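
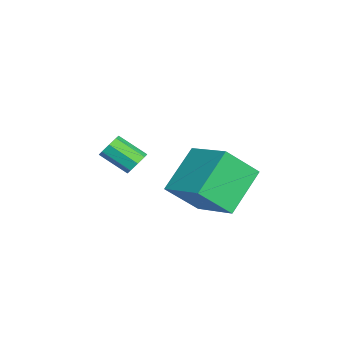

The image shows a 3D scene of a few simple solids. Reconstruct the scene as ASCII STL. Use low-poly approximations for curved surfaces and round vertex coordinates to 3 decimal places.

solid 
facet normal -0.714 -0.613 -0.337
outer loop
vertex 2.438 2.2 -0.538
vertex 1.049 3.084 0.797
vertex 2.011 3.367 -1.755
endloop
endfacet
facet normal 0.655 -0.417 -0.630
outer loop
vertex 3.491 4.636 -1.057
vertex 2.438 2.2 -0.538
vertex 2.011 3.367 -1.755
endloop
endfacet
facet normal -0.715 -0.612 -0.337
outer loop
vertex 2.011 3.367 -1.755
vertex 1.049 3.084 0.797
vertex 0.623 4.252 -0.42
endloop
endfacet
facet normal -0.245 0.671 -0.700
outer loop
vertex 0.623 4.252 -0.42
vertex 3.491 4.636 -1.057
vertex 2.011 3.367 -1.755
endloop
endfacet
facet normal 0.245 -0.671 0.700
outer loop
vertex 2.438 2.2 -0.538
vertex 2.529 4.353 1.495
vertex 1.049 3.084 0.797
endloop
endfacet
facet normal 0.655 -0.417 -0.630
outer loop
vertex 3.917 3.468 0.16
vertex 2.438 2.2 -0.538
vertex 3.491 4.636 -1.057
endloop
endfacet
facet normal 0.245 -0.671 0.700
outer loop
vertex 3.917 3.468 0.16
vertex 2.529 4.353 1.495
vertex 2.438 2.2 -0.538
endloop
endfacet
facet normal -0.655 0.417 0.630
outer loop
vertex 1.049 3.084 0.797
vertex 2.529 4.353 1.495
vertex 0.623 4.252 -0.42
endloop
endfacet
facet normal -0.245 0.671 -0.700
outer loop
vertex 2.102 5.52 0.278
vertex 3.491 4.636 -1.057
vertex 0.623 4.252 -0.42
endloop
endfacet
facet normal -0.655 0.417 0.630
outer loop
vertex 0.623 4.252 -0.42
vertex 2.529 4.353 1.495
vertex 2.102 5.52 0.278
endloop
endfacet
facet normal 0.715 0.613 0.338
outer loop
vertex 2.102 5.52 0.278
vertex 3.917 3.468 0.16
vertex 3.491 4.636 -1.057
endloop
endfacet
facet normal 0.715 0.613 0.337
outer loop
vertex 2.529 4.353 1.495
vertex 3.917 3.468 0.16
vertex 2.102 5.52 0.278
endloop
endfacet
facet normal 0.235 0.791 -0.565
outer loop
vertex -0.496 0.619 -1.478
vertex -0.759 0.962 -1.107
vertex -0.228 0.763 -1.165
endloop
endfacet
facet normal 0.754 -0.515 -0.408
outer loop
vertex -0.496 0.619 -1.478
vertex -0.228 0.763 -1.165
vertex -0.817 -0.465 -0.704
endloop
endfacet
facet normal 0.754 -0.515 -0.408
outer loop
vertex -0.817 -0.465 -0.704
vertex -0.228 0.763 -1.165
vertex -0.549 -0.321 -0.391
endloop
endfacet
facet normal -0.234 -0.791 0.565
outer loop
vertex -0.817 -0.465 -0.704
vertex -0.549 -0.321 -0.391
vertex -1.081 -0.122 -0.333
endloop
endfacet
facet normal 0.235 0.791 -0.565
outer loop
vertex -0.228 0.763 -1.165
vertex -0.759 0.962 -1.107
vertex -0.272 1.024 -0.818
endloop
endfacet
facet normal 0.967 -0.129 0.220
outer loop
vertex -0.228 0.763 -1.165
vertex -0.272 1.024 -0.818
vertex -0.549 -0.321 -0.391
endloop
endfacet
facet normal 0.967 -0.129 0.220
outer loop
vertex -0.549 -0.321 -0.391
vertex -0.272 1.024 -0.818
vertex -0.593 -0.06 -0.044
endloop
endfacet
facet normal -0.234 -0.791 0.565
outer loop
vertex -0.549 -0.321 -0.391
vertex -0.593 -0.06 -0.044
vertex -1.081 -0.122 -0.333
endloop
endfacet
facet normal 0.234 0.792 -0.564
outer loop
vertex -0.272 1.024 -0.818
vertex -0.759 0.962 -1.107
vertex -0.601 1.248 -0.64
endloop
endfacet
facet normal 0.613 0.331 0.717
outer loop
vertex -0.272 1.024 -0.818
vertex -0.601 1.248 -0.64
vertex -0.593 -0.06 -0.044
endloop
endfacet
facet normal 0.612 0.331 0.718
outer loop
vertex -0.593 -0.06 -0.044
vertex -0.601 1.248 -0.64
vertex -0.923 0.164 0.134
endloop
endfacet
facet normal -0.233 -0.792 0.564
outer loop
vertex -0.593 -0.06 -0.044
vertex -0.923 0.164 0.134
vertex -1.081 -0.122 -0.333
endloop
endfacet
facet normal 0.235 0.791 -0.564
outer loop
vertex -0.601 1.248 -0.64
vertex -0.759 0.962 -1.107
vertex -1.023 1.305 -0.736
endloop
endfacet
facet normal -0.100 0.598 0.795
outer loop
vertex -0.601 1.248 -0.64
vertex -1.023 1.305 -0.736
vertex -0.923 0.164 0.134
endloop
endfacet
facet normal -0.100 0.598 0.795
outer loop
vertex -0.923 0.164 0.134
vertex -1.023 1.305 -0.736
vertex -1.344 0.221 0.038
endloop
endfacet
facet normal -0.236 -0.791 0.564
outer loop
vertex -0.923 0.164 0.134
vertex -1.344 0.221 0.038
vertex -1.081 -0.122 -0.333
endloop
endfacet
facet normal 0.234 0.791 -0.565
outer loop
vertex -1.023 1.305 -0.736
vertex -0.759 0.962 -1.107
vertex -1.291 1.161 -1.049
endloop
endfacet
facet normal -0.754 0.515 0.408
outer loop
vertex -1.023 1.305 -0.736
vertex -1.291 1.161 -1.049
vertex -1.344 0.221 0.038
endloop
endfacet
facet normal -0.754 0.515 0.408
outer loop
vertex -1.344 0.221 0.038
vertex -1.291 1.161 -1.049
vertex -1.612 0.077 -0.275
endloop
endfacet
facet normal -0.235 -0.791 0.565
outer loop
vertex -1.344 0.221 0.038
vertex -1.612 0.077 -0.275
vertex -1.081 -0.122 -0.333
endloop
endfacet
facet normal 0.234 0.791 -0.565
outer loop
vertex -1.291 1.161 -1.049
vertex -0.759 0.962 -1.107
vertex -1.247 0.9 -1.396
endloop
endfacet
facet normal -0.967 0.129 -0.220
outer loop
vertex -1.291 1.161 -1.049
vertex -1.247 0.9 -1.396
vertex -1.612 0.077 -0.275
endloop
endfacet
facet normal -0.967 0.129 -0.220
outer loop
vertex -1.612 0.077 -0.275
vertex -1.247 0.9 -1.396
vertex -1.568 -0.184 -0.622
endloop
endfacet
facet normal -0.235 -0.791 0.565
outer loop
vertex -1.612 0.077 -0.275
vertex -1.568 -0.184 -0.622
vertex -1.081 -0.122 -0.333
endloop
endfacet
facet normal 0.233 0.792 -0.564
outer loop
vertex -1.247 0.9 -1.396
vertex -0.759 0.962 -1.107
vertex -0.917 0.676 -1.574
endloop
endfacet
facet normal -0.612 -0.331 -0.718
outer loop
vertex -1.247 0.9 -1.396
vertex -0.917 0.676 -1.574
vertex -1.568 -0.184 -0.622
endloop
endfacet
facet normal -0.613 -0.330 -0.718
outer loop
vertex -1.568 -0.184 -0.622
vertex -0.917 0.676 -1.574
vertex -1.239 -0.408 -0.8
endloop
endfacet
facet normal -0.234 -0.792 0.564
outer loop
vertex -1.568 -0.184 -0.622
vertex -1.239 -0.408 -0.8
vertex -1.081 -0.122 -0.333
endloop
endfacet
facet normal 0.236 0.791 -0.564
outer loop
vertex -0.917 0.676 -1.574
vertex -0.759 0.962 -1.107
vertex -0.496 0.619 -1.478
endloop
endfacet
facet normal 0.100 -0.598 -0.795
outer loop
vertex -0.917 0.676 -1.574
vertex -0.496 0.619 -1.478
vertex -1.239 -0.408 -0.8
endloop
endfacet
facet normal 0.100 -0.598 -0.795
outer loop
vertex -1.239 -0.408 -0.8
vertex -0.496 0.619 -1.478
vertex -0.817 -0.465 -0.704
endloop
endfacet
facet normal -0.235 -0.791 0.564
outer loop
vertex -1.239 -0.408 -0.8
vertex -0.817 -0.465 -0.704
vertex -1.081 -0.122 -0.333
endloop
endfacet

endsolid


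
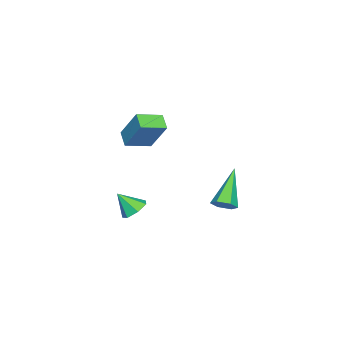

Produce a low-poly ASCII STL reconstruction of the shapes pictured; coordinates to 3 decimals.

solid 
facet normal -0.072 0.654 -0.753
outer loop
vertex 3.266 -0.5 -2.612
vertex 2.717 -0.865 -2.876
vertex 2.709 -0.329 -2.41
endloop
endfacet
facet normal 0.408 0.317 0.856
outer loop
vertex 3.266 -0.5 -2.612
vertex 2.709 -0.329 -2.41
vertex 2.803 -1.655 -1.964
endloop
endfacet
facet normal -0.072 0.654 -0.753
outer loop
vertex 2.709 -0.329 -2.41
vertex 2.717 -0.865 -2.876
vertex 2.158 -0.561 -2.559
endloop
endfacet
facet normal -0.357 0.275 0.893
outer loop
vertex 2.709 -0.329 -2.41
vertex 2.158 -0.561 -2.559
vertex 2.803 -1.655 -1.964
endloop
endfacet
facet normal -0.071 0.654 -0.753
outer loop
vertex 2.158 -0.561 -2.559
vertex 2.717 -0.865 -2.876
vertex 2.028 -1.022 -2.947
endloop
endfacet
facet normal -0.828 -0.205 0.521
outer loop
vertex 2.158 -0.561 -2.559
vertex 2.028 -1.022 -2.947
vertex 2.803 -1.655 -1.964
endloop
endfacet
facet normal -0.071 0.654 -0.753
outer loop
vertex 2.028 -1.022 -2.947
vertex 2.717 -0.865 -2.876
vertex 2.416 -1.364 -3.281
endloop
endfacet
facet normal -0.650 -0.760 0.023
outer loop
vertex 2.028 -1.022 -2.947
vertex 2.416 -1.364 -3.281
vertex 2.803 -1.655 -1.964
endloop
endfacet
facet normal -0.072 0.654 -0.753
outer loop
vertex 2.416 -1.364 -3.281
vertex 2.717 -0.865 -2.876
vertex 3.03 -1.33 -3.31
endloop
endfacet
facet normal 0.043 -0.973 -0.228
outer loop
vertex 2.416 -1.364 -3.281
vertex 3.03 -1.33 -3.31
vertex 2.803 -1.655 -1.964
endloop
endfacet
facet normal -0.071 0.655 -0.753
outer loop
vertex 3.03 -1.33 -3.31
vertex 2.717 -0.865 -2.876
vertex 3.409 -0.946 -3.012
endloop
endfacet
facet normal 0.727 -0.685 -0.043
outer loop
vertex 3.03 -1.33 -3.31
vertex 3.409 -0.946 -3.012
vertex 2.803 -1.655 -1.964
endloop
endfacet
facet normal -0.072 0.653 -0.754
outer loop
vertex 3.409 -0.946 -3.012
vertex 2.717 -0.865 -2.876
vertex 3.266 -0.5 -2.612
endloop
endfacet
facet normal 0.891 -0.110 0.441
outer loop
vertex 3.409 -0.946 -3.012
vertex 3.266 -0.5 -2.612
vertex 2.803 -1.655 -1.964
endloop
endfacet
facet normal -0.665 0.705 -0.246
outer loop
vertex -3.538 -1.88 -0.281
vertex -2.879 -1.413 -0.723
vertex -3.952 -2.841 -1.915
endloop
endfacet
facet normal -0.716 -0.507 0.480
outer loop
vertex -3.041 -3.807 -1.577
vertex -3.538 -1.88 -0.281
vertex -3.952 -2.841 -1.915
endloop
endfacet
facet normal -0.665 0.705 -0.247
outer loop
vertex -3.952 -2.841 -1.915
vertex -2.879 -1.413 -0.723
vertex -3.293 -2.374 -2.356
endloop
endfacet
facet normal -0.213 -0.495 -0.842
outer loop
vertex -3.293 -2.374 -2.356
vertex -3.041 -3.807 -1.577
vertex -3.952 -2.841 -1.915
endloop
endfacet
facet normal 0.213 0.496 0.842
outer loop
vertex -3.538 -1.88 -0.281
vertex -1.968 -2.379 -0.385
vertex -2.879 -1.413 -0.723
endloop
endfacet
facet normal -0.716 -0.507 0.480
outer loop
vertex -2.627 -2.846 0.056
vertex -3.538 -1.88 -0.281
vertex -3.041 -3.807 -1.577
endloop
endfacet
facet normal 0.213 0.495 0.842
outer loop
vertex -2.627 -2.846 0.056
vertex -1.968 -2.379 -0.385
vertex -3.538 -1.88 -0.281
endloop
endfacet
facet normal 0.716 0.507 -0.480
outer loop
vertex -2.879 -1.413 -0.723
vertex -1.968 -2.379 -0.385
vertex -3.293 -2.374 -2.356
endloop
endfacet
facet normal -0.214 -0.495 -0.842
outer loop
vertex -2.382 -3.34 -2.019
vertex -3.041 -3.807 -1.577
vertex -3.293 -2.374 -2.356
endloop
endfacet
facet normal 0.716 0.508 -0.480
outer loop
vertex -3.293 -2.374 -2.356
vertex -1.968 -2.379 -0.385
vertex -2.382 -3.34 -2.019
endloop
endfacet
facet normal 0.665 -0.705 0.246
outer loop
vertex -2.382 -3.34 -2.019
vertex -2.627 -2.846 0.056
vertex -3.041 -3.807 -1.577
endloop
endfacet
facet normal 0.665 -0.705 0.246
outer loop
vertex -1.968 -2.379 -0.385
vertex -2.627 -2.846 0.056
vertex -2.382 -3.34 -2.019
endloop
endfacet
facet normal 0.745 0.030 -0.666
outer loop
vertex 2.69 3.557 -1.573
vertex 2.381 3.161 -1.937
vertex 2.298 3.772 -2.002
endloop
endfacet
facet normal 0.024 0.903 0.430
outer loop
vertex 2.69 3.557 -1.573
vertex 2.298 3.772 -2.002
vertex 0.779 3.099 -0.503
endloop
endfacet
facet normal 0.745 0.030 -0.667
outer loop
vertex 2.298 3.772 -2.002
vertex 2.381 3.161 -1.937
vertex 1.988 3.377 -2.366
endloop
endfacet
facet normal -0.609 0.740 -0.285
outer loop
vertex 2.298 3.772 -2.002
vertex 1.988 3.377 -2.366
vertex 0.779 3.099 -0.503
endloop
endfacet
facet normal 0.744 0.029 -0.667
outer loop
vertex 1.988 3.377 -2.366
vertex 2.381 3.161 -1.937
vertex 2.071 2.766 -2.3
endloop
endfacet
facet normal -0.815 -0.171 -0.554
outer loop
vertex 1.988 3.377 -2.366
vertex 2.071 2.766 -2.3
vertex 0.779 3.099 -0.503
endloop
endfacet
facet normal 0.744 0.029 -0.667
outer loop
vertex 2.071 2.766 -2.3
vertex 2.381 3.161 -1.937
vertex 2.464 2.55 -1.871
endloop
endfacet
facet normal -0.386 -0.916 -0.108
outer loop
vertex 2.071 2.766 -2.3
vertex 2.464 2.55 -1.871
vertex 0.779 3.099 -0.503
endloop
endfacet
facet normal 0.746 0.029 -0.665
outer loop
vertex 2.464 2.55 -1.871
vertex 2.381 3.161 -1.937
vertex 2.773 2.946 -1.507
endloop
endfacet
facet normal 0.249 -0.753 0.609
outer loop
vertex 2.464 2.55 -1.871
vertex 2.773 2.946 -1.507
vertex 0.779 3.099 -0.503
endloop
endfacet
facet normal 0.746 0.029 -0.665
outer loop
vertex 2.773 2.946 -1.507
vertex 2.381 3.161 -1.937
vertex 2.69 3.557 -1.573
endloop
endfacet
facet normal 0.454 0.156 0.877
outer loop
vertex 2.773 2.946 -1.507
vertex 2.69 3.557 -1.573
vertex 0.779 3.099 -0.503
endloop
endfacet

endsolid


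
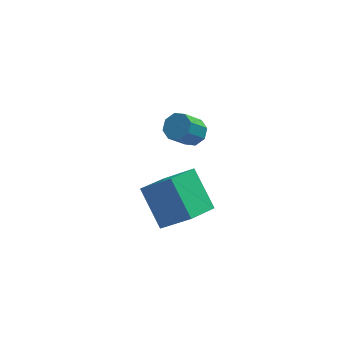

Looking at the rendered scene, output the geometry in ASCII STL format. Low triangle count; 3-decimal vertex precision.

solid 
facet normal -0.647 0.330 -0.688
outer loop
vertex 0.454 -2.616 2.941
vertex 1.526 -1.613 2.414
vertex 1.139 -4.047 1.612
endloop
endfacet
facet normal -0.688 -0.643 0.338
outer loop
vertex 2.354 -4.667 2.906
vertex 0.454 -2.616 2.941
vertex 1.139 -4.047 1.612
endloop
endfacet
facet normal -0.646 0.330 -0.688
outer loop
vertex 1.139 -4.047 1.612
vertex 1.526 -1.613 2.414
vertex 2.212 -3.044 1.085
endloop
endfacet
facet normal 0.331 -0.691 -0.642
outer loop
vertex 2.212 -3.044 1.085
vertex 2.354 -4.667 2.906
vertex 1.139 -4.047 1.612
endloop
endfacet
facet normal -0.331 0.691 0.642
outer loop
vertex 0.454 -2.616 2.941
vertex 2.741 -2.233 3.708
vertex 1.526 -1.613 2.414
endloop
endfacet
facet normal -0.688 -0.643 0.337
outer loop
vertex 1.668 -3.236 4.235
vertex 0.454 -2.616 2.941
vertex 2.354 -4.667 2.906
endloop
endfacet
facet normal -0.331 0.692 0.642
outer loop
vertex 1.668 -3.236 4.235
vertex 2.741 -2.233 3.708
vertex 0.454 -2.616 2.941
endloop
endfacet
facet normal 0.688 0.643 -0.337
outer loop
vertex 1.526 -1.613 2.414
vertex 2.741 -2.233 3.708
vertex 2.212 -3.044 1.085
endloop
endfacet
facet normal 0.331 -0.691 -0.642
outer loop
vertex 3.426 -3.664 2.379
vertex 2.354 -4.667 2.906
vertex 2.212 -3.044 1.085
endloop
endfacet
facet normal 0.688 0.643 -0.337
outer loop
vertex 2.212 -3.044 1.085
vertex 2.741 -2.233 3.708
vertex 3.426 -3.664 2.379
endloop
endfacet
facet normal 0.646 -0.329 0.688
outer loop
vertex 3.426 -3.664 2.379
vertex 1.668 -3.236 4.235
vertex 2.354 -4.667 2.906
endloop
endfacet
facet normal 0.646 -0.330 0.688
outer loop
vertex 2.741 -2.233 3.708
vertex 1.668 -3.236 4.235
vertex 3.426 -3.664 2.379
endloop
endfacet
facet normal 0.563 0.346 -0.750
outer loop
vertex 3.563 2.123 2.444
vertex 3.158 1.759 1.972
vertex 3.136 2.419 2.26
endloop
endfacet
facet normal 0.287 0.769 0.571
outer loop
vertex 3.563 2.123 2.444
vertex 3.136 2.419 2.26
vertex 2.787 1.644 3.479
endloop
endfacet
facet normal 0.288 0.769 0.571
outer loop
vertex 2.787 1.644 3.479
vertex 3.136 2.419 2.26
vertex 2.359 1.94 3.296
endloop
endfacet
facet normal -0.562 -0.348 0.751
outer loop
vertex 2.787 1.644 3.479
vertex 2.359 1.94 3.296
vertex 2.382 1.281 3.008
endloop
endfacet
facet normal 0.561 0.347 -0.751
outer loop
vertex 3.136 2.419 2.26
vertex 3.158 1.759 1.972
vertex 2.721 2.328 1.908
endloop
endfacet
facet normal -0.345 0.923 0.168
outer loop
vertex 3.136 2.419 2.26
vertex 2.721 2.328 1.908
vertex 2.359 1.94 3.296
endloop
endfacet
facet normal -0.346 0.923 0.168
outer loop
vertex 2.359 1.94 3.296
vertex 2.721 2.328 1.908
vertex 1.945 1.849 2.944
endloop
endfacet
facet normal -0.562 -0.348 0.751
outer loop
vertex 2.359 1.94 3.296
vertex 1.945 1.849 2.944
vertex 2.382 1.281 3.008
endloop
endfacet
facet normal 0.563 0.348 -0.750
outer loop
vertex 2.721 2.328 1.908
vertex 3.158 1.759 1.972
vertex 2.563 1.905 1.593
endloop
endfacet
facet normal -0.775 0.537 -0.332
outer loop
vertex 2.721 2.328 1.908
vertex 2.563 1.905 1.593
vertex 1.945 1.849 2.944
endloop
endfacet
facet normal -0.775 0.537 -0.332
outer loop
vertex 1.945 1.849 2.944
vertex 2.563 1.905 1.593
vertex 1.787 1.426 2.629
endloop
endfacet
facet normal -0.563 -0.348 0.750
outer loop
vertex 1.945 1.849 2.944
vertex 1.787 1.426 2.629
vertex 2.382 1.281 3.008
endloop
endfacet
facet normal 0.563 0.346 -0.751
outer loop
vertex 2.563 1.905 1.593
vertex 3.158 1.759 1.972
vertex 2.753 1.396 1.501
endloop
endfacet
facet normal -0.751 -0.165 -0.639
outer loop
vertex 2.563 1.905 1.593
vertex 2.753 1.396 1.501
vertex 1.787 1.426 2.629
endloop
endfacet
facet normal -0.751 -0.164 -0.639
outer loop
vertex 1.787 1.426 2.629
vertex 2.753 1.396 1.501
vertex 1.977 0.917 2.536
endloop
endfacet
facet normal -0.563 -0.347 0.750
outer loop
vertex 1.787 1.426 2.629
vertex 1.977 0.917 2.536
vertex 2.382 1.281 3.008
endloop
endfacet
facet normal 0.562 0.348 -0.751
outer loop
vertex 2.753 1.396 1.501
vertex 3.158 1.759 1.972
vertex 3.181 1.1 1.684
endloop
endfacet
facet normal -0.287 -0.769 -0.571
outer loop
vertex 2.753 1.396 1.501
vertex 3.181 1.1 1.684
vertex 1.977 0.917 2.536
endloop
endfacet
facet normal -0.287 -0.769 -0.571
outer loop
vertex 1.977 0.917 2.536
vertex 3.181 1.1 1.684
vertex 2.404 0.621 2.72
endloop
endfacet
facet normal -0.563 -0.346 0.750
outer loop
vertex 1.977 0.917 2.536
vertex 2.404 0.621 2.72
vertex 2.382 1.281 3.008
endloop
endfacet
facet normal 0.562 0.348 -0.751
outer loop
vertex 3.181 1.1 1.684
vertex 3.158 1.759 1.972
vertex 3.595 1.191 2.036
endloop
endfacet
facet normal 0.346 -0.923 -0.168
outer loop
vertex 3.181 1.1 1.684
vertex 3.595 1.191 2.036
vertex 2.404 0.621 2.72
endloop
endfacet
facet normal 0.345 -0.923 -0.168
outer loop
vertex 2.404 0.621 2.72
vertex 3.595 1.191 2.036
vertex 2.819 0.712 3.072
endloop
endfacet
facet normal -0.561 -0.347 0.751
outer loop
vertex 2.404 0.621 2.72
vertex 2.819 0.712 3.072
vertex 2.382 1.281 3.008
endloop
endfacet
facet normal 0.563 0.348 -0.750
outer loop
vertex 3.595 1.191 2.036
vertex 3.158 1.759 1.972
vertex 3.753 1.614 2.351
endloop
endfacet
facet normal 0.775 -0.537 0.332
outer loop
vertex 3.595 1.191 2.036
vertex 3.753 1.614 2.351
vertex 2.819 0.712 3.072
endloop
endfacet
facet normal 0.775 -0.537 0.332
outer loop
vertex 2.819 0.712 3.072
vertex 3.753 1.614 2.351
vertex 2.977 1.135 3.387
endloop
endfacet
facet normal -0.563 -0.348 0.750
outer loop
vertex 2.819 0.712 3.072
vertex 2.977 1.135 3.387
vertex 2.382 1.281 3.008
endloop
endfacet
facet normal 0.563 0.347 -0.750
outer loop
vertex 3.753 1.614 2.351
vertex 3.158 1.759 1.972
vertex 3.563 2.123 2.444
endloop
endfacet
facet normal 0.752 0.164 0.639
outer loop
vertex 3.753 1.614 2.351
vertex 3.563 2.123 2.444
vertex 2.977 1.135 3.387
endloop
endfacet
facet normal 0.751 0.165 0.639
outer loop
vertex 2.977 1.135 3.387
vertex 3.563 2.123 2.444
vertex 2.787 1.644 3.479
endloop
endfacet
facet normal -0.563 -0.346 0.751
outer loop
vertex 2.977 1.135 3.387
vertex 2.787 1.644 3.479
vertex 2.382 1.281 3.008
endloop
endfacet

endsolid


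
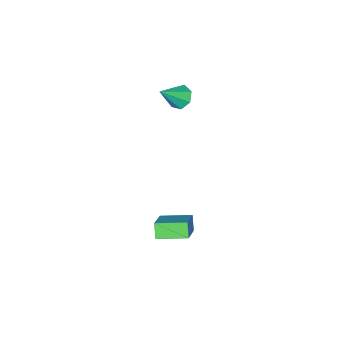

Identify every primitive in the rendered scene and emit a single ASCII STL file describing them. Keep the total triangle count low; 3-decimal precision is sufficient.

solid 
facet normal -0.698 -0.445 -0.561
outer loop
vertex 1.775 -0.411 -4.153
vertex 0.654 1.025 -3.896
vertex 2.158 0.036 -4.985
endloop
endfacet
facet normal 0.609 -0.781 -0.139
outer loop
vertex 3.506 0.895 -3.904
vertex 1.775 -0.411 -4.153
vertex 2.158 0.036 -4.985
endloop
endfacet
facet normal -0.698 -0.445 -0.560
outer loop
vertex 2.158 0.036 -4.985
vertex 0.654 1.025 -3.896
vertex 1.037 1.473 -4.729
endloop
endfacet
facet normal 0.375 0.438 -0.817
outer loop
vertex 1.037 1.473 -4.729
vertex 3.506 0.895 -3.904
vertex 2.158 0.036 -4.985
endloop
endfacet
facet normal -0.375 -0.439 0.816
outer loop
vertex 1.775 -0.411 -4.153
vertex 2.002 1.884 -2.815
vertex 0.654 1.025 -3.896
endloop
endfacet
facet normal 0.609 -0.781 -0.140
outer loop
vertex 3.123 0.447 -3.071
vertex 1.775 -0.411 -4.153
vertex 3.506 0.895 -3.904
endloop
endfacet
facet normal -0.376 -0.439 0.816
outer loop
vertex 3.123 0.447 -3.071
vertex 2.002 1.884 -2.815
vertex 1.775 -0.411 -4.153
endloop
endfacet
facet normal -0.609 0.781 0.140
outer loop
vertex 0.654 1.025 -3.896
vertex 2.002 1.884 -2.815
vertex 1.037 1.473 -4.729
endloop
endfacet
facet normal 0.376 0.439 -0.816
outer loop
vertex 2.385 2.331 -3.647
vertex 3.506 0.895 -3.904
vertex 1.037 1.473 -4.729
endloop
endfacet
facet normal -0.609 0.781 0.139
outer loop
vertex 1.037 1.473 -4.729
vertex 2.002 1.884 -2.815
vertex 2.385 2.331 -3.647
endloop
endfacet
facet normal 0.698 0.445 0.560
outer loop
vertex 2.385 2.331 -3.647
vertex 3.123 0.447 -3.071
vertex 3.506 0.895 -3.904
endloop
endfacet
facet normal 0.698 0.445 0.561
outer loop
vertex 2.002 1.884 -2.815
vertex 3.123 0.447 -3.071
vertex 2.385 2.331 -3.647
endloop
endfacet
facet normal -0.720 0.179 -0.671
outer loop
vertex -1.274 -2.351 2.417
vertex -1.812 -2.205 3.033
vertex -1.314 -1.668 2.642
endloop
endfacet
facet normal 0.912 0.175 -0.370
outer loop
vertex -1.274 -2.351 2.417
vertex -1.314 -1.668 2.642
vertex -0.488 -2.535 4.267
endloop
endfacet
facet normal -0.720 0.179 -0.671
outer loop
vertex -1.314 -1.668 2.642
vertex -1.812 -2.205 3.033
vertex -1.729 -1.39 3.161
endloop
endfacet
facet normal 0.630 0.771 0.091
outer loop
vertex -1.314 -1.668 2.642
vertex -1.729 -1.39 3.161
vertex -0.488 -2.535 4.267
endloop
endfacet
facet normal -0.720 0.179 -0.671
outer loop
vertex -1.729 -1.39 3.161
vertex -1.812 -2.205 3.033
vertex -2.206 -1.726 3.583
endloop
endfacet
facet normal 0.078 0.735 0.673
outer loop
vertex -1.729 -1.39 3.161
vertex -2.206 -1.726 3.583
vertex -0.488 -2.535 4.267
endloop
endfacet
facet normal -0.719 0.179 -0.671
outer loop
vertex -2.206 -1.726 3.583
vertex -1.812 -2.205 3.033
vertex -2.387 -2.423 3.591
endloop
endfacet
facet normal -0.329 0.096 0.940
outer loop
vertex -2.206 -1.726 3.583
vertex -2.387 -2.423 3.591
vertex -0.488 -2.535 4.267
endloop
endfacet
facet normal -0.719 0.179 -0.671
outer loop
vertex -2.387 -2.423 3.591
vertex -1.812 -2.205 3.033
vertex -2.134 -2.956 3.178
endloop
endfacet
facet normal -0.284 -0.668 0.688
outer loop
vertex -2.387 -2.423 3.591
vertex -2.134 -2.956 3.178
vertex -0.488 -2.535 4.267
endloop
endfacet
facet normal -0.719 0.179 -0.671
outer loop
vertex -2.134 -2.956 3.178
vertex -1.812 -2.205 3.033
vertex -1.639 -2.924 2.656
endloop
endfacet
facet normal 0.178 -0.978 0.109
outer loop
vertex -2.134 -2.956 3.178
vertex -1.639 -2.924 2.656
vertex -0.488 -2.535 4.267
endloop
endfacet
facet normal -0.720 0.179 -0.671
outer loop
vertex -1.639 -2.924 2.656
vertex -1.812 -2.205 3.033
vertex -1.274 -2.351 2.417
endloop
endfacet
facet normal 0.710 -0.604 -0.362
outer loop
vertex -1.639 -2.924 2.656
vertex -1.274 -2.351 2.417
vertex -0.488 -2.535 4.267
endloop
endfacet

endsolid


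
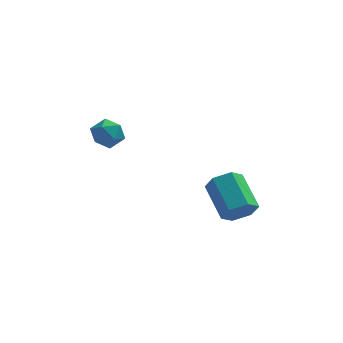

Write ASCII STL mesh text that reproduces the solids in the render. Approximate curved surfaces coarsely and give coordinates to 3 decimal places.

solid 
facet normal 0.343 -0.810 -0.475
outer loop
vertex 2.266 -2.254 -2.773
vertex 1.801 -2.737 -2.285
vertex 1.492 -2.449 -2.999
endloop
endfacet
facet normal 0.109 0.537 -0.836
outer loop
vertex 2.266 -2.254 -2.773
vertex 1.492 -2.449 -2.999
vertex 1.624 -0.739 -1.884
endloop
endfacet
facet normal 0.109 0.537 -0.836
outer loop
vertex 1.624 -0.739 -1.884
vertex 1.492 -2.449 -2.999
vertex 0.85 -0.934 -2.11
endloop
endfacet
facet normal -0.343 0.810 0.476
outer loop
vertex 1.624 -0.739 -1.884
vertex 0.85 -0.934 -2.11
vertex 1.159 -1.223 -1.395
endloop
endfacet
facet normal 0.343 -0.810 -0.475
outer loop
vertex 1.492 -2.449 -2.999
vertex 1.801 -2.737 -2.285
vertex 1.026 -2.933 -2.511
endloop
endfacet
facet normal -0.753 0.065 -0.655
outer loop
vertex 1.492 -2.449 -2.999
vertex 1.026 -2.933 -2.511
vertex 0.85 -0.934 -2.11
endloop
endfacet
facet normal -0.754 0.065 -0.653
outer loop
vertex 0.85 -0.934 -2.11
vertex 1.026 -2.933 -2.511
vertex 0.385 -1.418 -1.621
endloop
endfacet
facet normal -0.343 0.810 0.476
outer loop
vertex 0.85 -0.934 -2.11
vertex 0.385 -1.418 -1.621
vertex 1.159 -1.223 -1.395
endloop
endfacet
facet normal 0.343 -0.810 -0.475
outer loop
vertex 1.026 -2.933 -2.511
vertex 1.801 -2.737 -2.285
vertex 1.336 -3.221 -1.796
endloop
endfacet
facet normal -0.862 -0.472 0.183
outer loop
vertex 1.026 -2.933 -2.511
vertex 1.336 -3.221 -1.796
vertex 0.385 -1.418 -1.621
endloop
endfacet
facet normal -0.862 -0.472 0.183
outer loop
vertex 0.385 -1.418 -1.621
vertex 1.336 -3.221 -1.796
vertex 0.694 -1.706 -0.907
endloop
endfacet
facet normal -0.343 0.810 0.475
outer loop
vertex 0.385 -1.418 -1.621
vertex 0.694 -1.706 -0.907
vertex 1.159 -1.223 -1.395
endloop
endfacet
facet normal 0.343 -0.810 -0.476
outer loop
vertex 1.336 -3.221 -1.796
vertex 1.801 -2.737 -2.285
vertex 2.11 -3.026 -1.57
endloop
endfacet
facet normal -0.109 -0.537 0.836
outer loop
vertex 1.336 -3.221 -1.796
vertex 2.11 -3.026 -1.57
vertex 0.694 -1.706 -0.907
endloop
endfacet
facet normal -0.109 -0.537 0.836
outer loop
vertex 0.694 -1.706 -0.907
vertex 2.11 -3.026 -1.57
vertex 1.468 -1.511 -0.681
endloop
endfacet
facet normal -0.343 0.810 0.475
outer loop
vertex 0.694 -1.706 -0.907
vertex 1.468 -1.511 -0.681
vertex 1.159 -1.223 -1.395
endloop
endfacet
facet normal 0.343 -0.810 -0.476
outer loop
vertex 2.11 -3.026 -1.57
vertex 1.801 -2.737 -2.285
vertex 2.575 -2.542 -2.059
endloop
endfacet
facet normal 0.754 -0.064 0.654
outer loop
vertex 2.11 -3.026 -1.57
vertex 2.575 -2.542 -2.059
vertex 1.468 -1.511 -0.681
endloop
endfacet
facet normal 0.753 -0.066 0.654
outer loop
vertex 1.468 -1.511 -0.681
vertex 2.575 -2.542 -2.059
vertex 1.934 -1.027 -1.169
endloop
endfacet
facet normal -0.343 0.810 0.475
outer loop
vertex 1.468 -1.511 -0.681
vertex 1.934 -1.027 -1.169
vertex 1.159 -1.223 -1.395
endloop
endfacet
facet normal 0.343 -0.810 -0.475
outer loop
vertex 2.575 -2.542 -2.059
vertex 1.801 -2.737 -2.285
vertex 2.266 -2.254 -2.773
endloop
endfacet
facet normal 0.862 0.472 -0.183
outer loop
vertex 2.575 -2.542 -2.059
vertex 2.266 -2.254 -2.773
vertex 1.934 -1.027 -1.169
endloop
endfacet
facet normal 0.862 0.473 -0.183
outer loop
vertex 1.934 -1.027 -1.169
vertex 2.266 -2.254 -2.773
vertex 1.624 -0.739 -1.884
endloop
endfacet
facet normal -0.343 0.810 0.475
outer loop
vertex 1.934 -1.027 -1.169
vertex 1.624 -0.739 -1.884
vertex 1.159 -1.223 -1.395
endloop
endfacet
facet normal -0.617 0.673 0.409
outer loop
vertex -3.767 -2.667 2.736
vertex -4.169 -3.234 3.062
vertex -3.577 -2.919 3.436
endloop
endfacet
facet normal 0.038 0.943 0.329
outer loop
vertex -3.767 -2.667 2.736
vertex -3.577 -2.919 3.436
vertex -3.029 -2.762 2.922
endloop
endfacet
facet normal 0.208 0.908 -0.363
outer loop
vertex -3.767 -2.667 2.736
vertex -3.029 -2.762 2.922
vertex -3.282 -2.98 2.231
endloop
endfacet
facet normal -0.342 0.615 -0.710
outer loop
vertex -3.767 -2.667 2.736
vertex -3.282 -2.98 2.231
vertex -3.987 -3.272 2.318
endloop
endfacet
facet normal -0.851 0.470 -0.232
outer loop
vertex -3.767 -2.667 2.736
vertex -3.987 -3.272 2.318
vertex -4.169 -3.234 3.062
endloop
endfacet
facet normal 0.495 0.529 0.689
outer loop
vertex -3.029 -2.762 2.922
vertex -3.577 -2.919 3.436
vertex -2.973 -3.388 3.362
endloop
endfacet
facet normal -0.565 0.089 0.820
outer loop
vertex -3.577 -2.919 3.436
vertex -4.169 -3.234 3.062
vertex -3.678 -3.68 3.449
endloop
endfacet
facet normal -0.946 -0.239 -0.219
outer loop
vertex -4.169 -3.234 3.062
vertex -3.987 -3.272 2.318
vertex -3.931 -3.898 2.758
endloop
endfacet
facet normal -0.122 -0.001 -0.993
outer loop
vertex -3.987 -3.272 2.318
vertex -3.282 -2.98 2.231
vertex -3.383 -3.741 2.244
endloop
endfacet
facet normal 0.769 0.473 -0.431
outer loop
vertex -3.282 -2.98 2.231
vertex -3.029 -2.762 2.922
vertex -2.791 -3.426 2.618
endloop
endfacet
facet normal 0.342 -0.615 0.710
outer loop
vertex -3.193 -3.993 2.944
vertex -2.973 -3.388 3.362
vertex -3.678 -3.68 3.449
endloop
endfacet
facet normal -0.208 -0.908 0.363
outer loop
vertex -3.193 -3.993 2.944
vertex -3.678 -3.68 3.449
vertex -3.931 -3.898 2.758
endloop
endfacet
facet normal -0.038 -0.943 -0.329
outer loop
vertex -3.193 -3.993 2.944
vertex -3.931 -3.898 2.758
vertex -3.383 -3.741 2.244
endloop
endfacet
facet normal 0.617 -0.673 -0.409
outer loop
vertex -3.193 -3.993 2.944
vertex -3.383 -3.741 2.244
vertex -2.791 -3.426 2.618
endloop
endfacet
facet normal 0.851 -0.470 0.232
outer loop
vertex -3.193 -3.993 2.944
vertex -2.791 -3.426 2.618
vertex -2.973 -3.388 3.362
endloop
endfacet
facet normal 0.122 0.001 0.993
outer loop
vertex -3.678 -3.68 3.449
vertex -2.973 -3.388 3.362
vertex -3.577 -2.919 3.436
endloop
endfacet
facet normal -0.769 -0.473 0.431
outer loop
vertex -3.931 -3.898 2.758
vertex -3.678 -3.68 3.449
vertex -4.169 -3.234 3.062
endloop
endfacet
facet normal -0.495 -0.529 -0.689
outer loop
vertex -3.383 -3.741 2.244
vertex -3.931 -3.898 2.758
vertex -3.987 -3.272 2.318
endloop
endfacet
facet normal 0.565 -0.089 -0.820
outer loop
vertex -2.791 -3.426 2.618
vertex -3.383 -3.741 2.244
vertex -3.282 -2.98 2.231
endloop
endfacet
facet normal 0.946 0.239 0.219
outer loop
vertex -2.973 -3.388 3.362
vertex -2.791 -3.426 2.618
vertex -3.029 -2.762 2.922
endloop
endfacet

endsolid


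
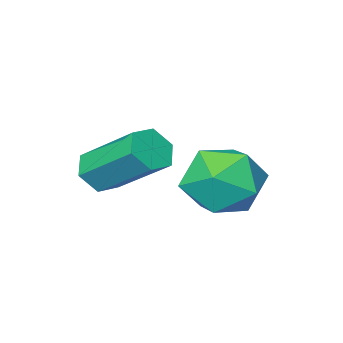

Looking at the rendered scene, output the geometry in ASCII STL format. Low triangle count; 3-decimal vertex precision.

solid 
facet normal -0.607 0.717 -0.343
outer loop
vertex -2.348 2.13 -3.893
vertex -2.891 2.058 -3.083
vertex -2.138 2.681 -3.113
endloop
endfacet
facet normal 0.057 0.808 -0.586
outer loop
vertex -2.348 2.13 -3.893
vertex -2.138 2.681 -3.113
vertex -1.417 2.26 -3.623
endloop
endfacet
facet normal 0.243 0.220 -0.945
outer loop
vertex -2.348 2.13 -3.893
vertex -1.417 2.26 -3.623
vertex -1.725 1.377 -3.908
endloop
endfacet
facet normal -0.306 -0.235 -0.922
outer loop
vertex -2.348 2.13 -3.893
vertex -1.725 1.377 -3.908
vertex -2.635 1.252 -3.574
endloop
endfacet
facet normal -0.831 0.072 -0.551
outer loop
vertex -2.348 2.13 -3.893
vertex -2.635 1.252 -3.574
vertex -2.891 2.058 -3.083
endloop
endfacet
facet normal 0.492 0.870 -0.023
outer loop
vertex -1.417 2.26 -3.623
vertex -2.138 2.681 -3.113
vertex -1.385 2.268 -2.646
endloop
endfacet
facet normal -0.583 0.723 0.371
outer loop
vertex -2.138 2.681 -3.113
vertex -2.891 2.058 -3.083
vertex -2.295 2.143 -2.312
endloop
endfacet
facet normal -0.946 -0.321 0.034
outer loop
vertex -2.891 2.058 -3.083
vertex -2.635 1.252 -3.574
vertex -2.603 1.26 -2.597
endloop
endfacet
facet normal -0.096 -0.817 -0.568
outer loop
vertex -2.635 1.252 -3.574
vertex -1.725 1.377 -3.908
vertex -1.882 0.839 -3.107
endloop
endfacet
facet normal 0.793 -0.082 -0.604
outer loop
vertex -1.725 1.377 -3.908
vertex -1.417 2.26 -3.623
vertex -1.129 1.462 -3.137
endloop
endfacet
facet normal 0.306 0.235 0.922
outer loop
vertex -1.672 1.39 -2.327
vertex -1.385 2.268 -2.646
vertex -2.295 2.143 -2.312
endloop
endfacet
facet normal -0.243 -0.220 0.945
outer loop
vertex -1.672 1.39 -2.327
vertex -2.295 2.143 -2.312
vertex -2.603 1.26 -2.597
endloop
endfacet
facet normal -0.057 -0.808 0.586
outer loop
vertex -1.672 1.39 -2.327
vertex -2.603 1.26 -2.597
vertex -1.882 0.839 -3.107
endloop
endfacet
facet normal 0.607 -0.717 0.343
outer loop
vertex -1.672 1.39 -2.327
vertex -1.882 0.839 -3.107
vertex -1.129 1.462 -3.137
endloop
endfacet
facet normal 0.831 -0.072 0.551
outer loop
vertex -1.672 1.39 -2.327
vertex -1.129 1.462 -3.137
vertex -1.385 2.268 -2.646
endloop
endfacet
facet normal 0.096 0.817 0.568
outer loop
vertex -2.295 2.143 -2.312
vertex -1.385 2.268 -2.646
vertex -2.138 2.681 -3.113
endloop
endfacet
facet normal -0.793 0.082 0.604
outer loop
vertex -2.603 1.26 -2.597
vertex -2.295 2.143 -2.312
vertex -2.891 2.058 -3.083
endloop
endfacet
facet normal -0.492 -0.870 0.023
outer loop
vertex -1.882 0.839 -3.107
vertex -2.603 1.26 -2.597
vertex -2.635 1.252 -3.574
endloop
endfacet
facet normal 0.583 -0.723 -0.371
outer loop
vertex -1.129 1.462 -3.137
vertex -1.882 0.839 -3.107
vertex -1.725 1.377 -3.908
endloop
endfacet
facet normal 0.946 0.321 -0.034
outer loop
vertex -1.385 2.268 -2.646
vertex -1.129 1.462 -3.137
vertex -1.417 2.26 -3.623
endloop
endfacet
facet normal 0.245 -0.759 -0.603
outer loop
vertex 0.146 -0.117 -2.573
vertex -0.143 0.128 -2.999
vertex 0.41 0.246 -2.923
endloop
endfacet
facet normal 0.851 -0.128 0.509
outer loop
vertex 0.146 -0.117 -2.573
vertex 0.41 0.246 -2.923
vertex -0.269 1.167 -1.555
endloop
endfacet
facet normal 0.852 -0.128 0.509
outer loop
vertex -0.269 1.167 -1.555
vertex 0.41 0.246 -2.923
vertex -0.005 1.53 -1.906
endloop
endfacet
facet normal -0.244 0.760 0.602
outer loop
vertex -0.269 1.167 -1.555
vertex -0.005 1.53 -1.906
vertex -0.557 1.412 -1.981
endloop
endfacet
facet normal 0.245 -0.760 -0.602
outer loop
vertex 0.41 0.246 -2.923
vertex -0.143 0.128 -2.999
vertex 0.121 0.491 -3.35
endloop
endfacet
facet normal 0.827 0.488 -0.279
outer loop
vertex 0.41 0.246 -2.923
vertex 0.121 0.491 -3.35
vertex -0.005 1.53 -1.906
endloop
endfacet
facet normal 0.827 0.488 -0.279
outer loop
vertex -0.005 1.53 -1.906
vertex 0.121 0.491 -3.35
vertex -0.293 1.775 -2.332
endloop
endfacet
facet normal -0.244 0.760 0.602
outer loop
vertex -0.005 1.53 -1.906
vertex -0.293 1.775 -2.332
vertex -0.557 1.412 -1.981
endloop
endfacet
facet normal 0.244 -0.760 -0.602
outer loop
vertex 0.121 0.491 -3.35
vertex -0.143 0.128 -2.999
vertex -0.431 0.373 -3.425
endloop
endfacet
facet normal -0.025 0.616 -0.787
outer loop
vertex 0.121 0.491 -3.35
vertex -0.431 0.373 -3.425
vertex -0.293 1.775 -2.332
endloop
endfacet
facet normal -0.025 0.616 -0.787
outer loop
vertex -0.293 1.775 -2.332
vertex -0.431 0.373 -3.425
vertex -0.846 1.657 -2.407
endloop
endfacet
facet normal -0.244 0.760 0.603
outer loop
vertex -0.293 1.775 -2.332
vertex -0.846 1.657 -2.407
vertex -0.557 1.412 -1.981
endloop
endfacet
facet normal 0.244 -0.760 -0.602
outer loop
vertex -0.431 0.373 -3.425
vertex -0.143 0.128 -2.999
vertex -0.695 0.01 -3.074
endloop
endfacet
facet normal -0.852 0.128 -0.508
outer loop
vertex -0.431 0.373 -3.425
vertex -0.695 0.01 -3.074
vertex -0.846 1.657 -2.407
endloop
endfacet
facet normal -0.851 0.128 -0.509
outer loop
vertex -0.846 1.657 -2.407
vertex -0.695 0.01 -3.074
vertex -1.11 1.294 -2.057
endloop
endfacet
facet normal -0.245 0.759 0.603
outer loop
vertex -0.846 1.657 -2.407
vertex -1.11 1.294 -2.057
vertex -0.557 1.412 -1.981
endloop
endfacet
facet normal 0.244 -0.760 -0.602
outer loop
vertex -0.695 0.01 -3.074
vertex -0.143 0.128 -2.999
vertex -0.407 -0.235 -2.648
endloop
endfacet
facet normal -0.827 -0.488 0.279
outer loop
vertex -0.695 0.01 -3.074
vertex -0.407 -0.235 -2.648
vertex -1.11 1.294 -2.057
endloop
endfacet
facet normal -0.827 -0.488 0.279
outer loop
vertex -1.11 1.294 -2.057
vertex -0.407 -0.235 -2.648
vertex -0.821 1.049 -1.63
endloop
endfacet
facet normal -0.245 0.760 0.602
outer loop
vertex -1.11 1.294 -2.057
vertex -0.821 1.049 -1.63
vertex -0.557 1.412 -1.981
endloop
endfacet
facet normal 0.244 -0.760 -0.603
outer loop
vertex -0.407 -0.235 -2.648
vertex -0.143 0.128 -2.999
vertex 0.146 -0.117 -2.573
endloop
endfacet
facet normal 0.025 -0.616 0.787
outer loop
vertex -0.407 -0.235 -2.648
vertex 0.146 -0.117 -2.573
vertex -0.821 1.049 -1.63
endloop
endfacet
facet normal 0.025 -0.616 0.787
outer loop
vertex -0.821 1.049 -1.63
vertex 0.146 -0.117 -2.573
vertex -0.269 1.167 -1.555
endloop
endfacet
facet normal -0.244 0.760 0.602
outer loop
vertex -0.821 1.049 -1.63
vertex -0.269 1.167 -1.555
vertex -0.557 1.412 -1.981
endloop
endfacet

endsolid


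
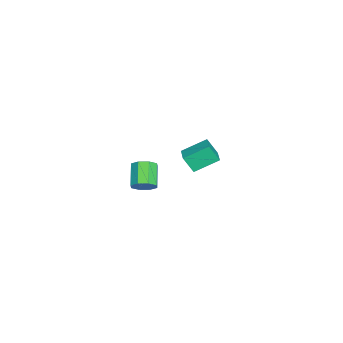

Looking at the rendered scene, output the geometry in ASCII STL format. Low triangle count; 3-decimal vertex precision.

solid 
facet normal -0.934 -0.294 -0.201
outer loop
vertex -3.922 -2.182 -0.253
vertex -4.38 -1.137 0.348
vertex -3.897 -1.701 -1.071
endloop
endfacet
facet normal 0.355 -0.811 -0.466
outer loop
vertex -3.14 -1.463 -0.908
vertex -3.922 -2.182 -0.253
vertex -3.897 -1.701 -1.071
endloop
endfacet
facet normal -0.935 -0.293 -0.201
outer loop
vertex -3.897 -1.701 -1.071
vertex -4.38 -1.137 0.348
vertex -4.355 -0.655 -0.47
endloop
endfacet
facet normal 0.026 0.507 -0.862
outer loop
vertex -4.355 -0.655 -0.47
vertex -3.14 -1.463 -0.908
vertex -3.897 -1.701 -1.071
endloop
endfacet
facet normal -0.026 -0.507 0.862
outer loop
vertex -3.922 -2.182 -0.253
vertex -3.623 -0.899 0.511
vertex -4.38 -1.137 0.348
endloop
endfacet
facet normal 0.354 -0.810 -0.467
outer loop
vertex -3.165 -1.945 -0.09
vertex -3.922 -2.182 -0.253
vertex -3.14 -1.463 -0.908
endloop
endfacet
facet normal -0.027 -0.507 0.862
outer loop
vertex -3.165 -1.945 -0.09
vertex -3.623 -0.899 0.511
vertex -3.922 -2.182 -0.253
endloop
endfacet
facet normal -0.355 0.810 0.466
outer loop
vertex -4.38 -1.137 0.348
vertex -3.623 -0.899 0.511
vertex -4.355 -0.655 -0.47
endloop
endfacet
facet normal 0.027 0.507 -0.861
outer loop
vertex -3.598 -0.418 -0.307
vertex -3.14 -1.463 -0.908
vertex -4.355 -0.655 -0.47
endloop
endfacet
facet normal -0.354 0.811 0.466
outer loop
vertex -4.355 -0.655 -0.47
vertex -3.623 -0.899 0.511
vertex -3.598 -0.418 -0.307
endloop
endfacet
facet normal 0.934 0.294 0.202
outer loop
vertex -3.598 -0.418 -0.307
vertex -3.165 -1.945 -0.09
vertex -3.14 -1.463 -0.908
endloop
endfacet
facet normal 0.935 0.294 0.201
outer loop
vertex -3.623 -0.899 0.511
vertex -3.165 -1.945 -0.09
vertex -3.598 -0.418 -0.307
endloop
endfacet
facet normal 0.821 0.168 -0.545
outer loop
vertex 2.482 -2.147 2.859
vertex 2.241 -2.397 2.419
vertex 2.263 -1.872 2.614
endloop
endfacet
facet normal 0.253 0.748 0.613
outer loop
vertex 2.482 -2.147 2.859
vertex 2.263 -1.872 2.614
vertex 1.58 -2.334 3.46
endloop
endfacet
facet normal 0.255 0.747 0.614
outer loop
vertex 1.58 -2.334 3.46
vertex 2.263 -1.872 2.614
vertex 1.361 -2.059 3.216
endloop
endfacet
facet normal -0.820 -0.169 0.546
outer loop
vertex 1.58 -2.334 3.46
vertex 1.361 -2.059 3.216
vertex 1.339 -2.583 3.021
endloop
endfacet
facet normal 0.819 0.169 -0.549
outer loop
vertex 2.263 -1.872 2.614
vertex 2.241 -2.397 2.419
vertex 2.03 -1.905 2.256
endloop
endfacet
facet normal -0.184 0.982 0.029
outer loop
vertex 2.263 -1.872 2.614
vertex 2.03 -1.905 2.256
vertex 1.361 -2.059 3.216
endloop
endfacet
facet normal -0.182 0.983 0.031
outer loop
vertex 1.361 -2.059 3.216
vertex 2.03 -1.905 2.256
vertex 1.128 -2.091 2.857
endloop
endfacet
facet normal -0.820 -0.169 0.547
outer loop
vertex 1.361 -2.059 3.216
vertex 1.128 -2.091 2.857
vertex 1.339 -2.583 3.021
endloop
endfacet
facet normal 0.820 0.170 -0.547
outer loop
vertex 2.03 -1.905 2.256
vertex 2.241 -2.397 2.419
vertex 1.921 -2.225 1.993
endloop
endfacet
facet normal -0.512 0.643 -0.570
outer loop
vertex 2.03 -1.905 2.256
vertex 1.921 -2.225 1.993
vertex 1.128 -2.091 2.857
endloop
endfacet
facet normal -0.513 0.641 -0.570
outer loop
vertex 1.128 -2.091 2.857
vertex 1.921 -2.225 1.993
vertex 1.019 -2.412 2.594
endloop
endfacet
facet normal -0.820 -0.169 0.547
outer loop
vertex 1.128 -2.091 2.857
vertex 1.019 -2.412 2.594
vertex 1.339 -2.583 3.021
endloop
endfacet
facet normal 0.820 0.171 -0.547
outer loop
vertex 1.921 -2.225 1.993
vertex 2.241 -2.397 2.419
vertex 2.0 -2.646 1.98
endloop
endfacet
facet normal -0.542 -0.076 -0.837
outer loop
vertex 1.921 -2.225 1.993
vertex 2.0 -2.646 1.98
vertex 1.019 -2.412 2.594
endloop
endfacet
facet normal -0.542 -0.076 -0.837
outer loop
vertex 1.019 -2.412 2.594
vertex 2.0 -2.646 1.98
vertex 1.098 -2.833 2.581
endloop
endfacet
facet normal -0.820 -0.171 0.546
outer loop
vertex 1.019 -2.412 2.594
vertex 1.098 -2.833 2.581
vertex 1.339 -2.583 3.021
endloop
endfacet
facet normal 0.820 0.169 -0.546
outer loop
vertex 2.0 -2.646 1.98
vertex 2.241 -2.397 2.419
vertex 2.219 -2.921 2.224
endloop
endfacet
facet normal -0.254 -0.747 -0.614
outer loop
vertex 2.0 -2.646 1.98
vertex 2.219 -2.921 2.224
vertex 1.098 -2.833 2.581
endloop
endfacet
facet normal -0.254 -0.748 -0.613
outer loop
vertex 1.098 -2.833 2.581
vertex 2.219 -2.921 2.224
vertex 1.317 -3.108 2.826
endloop
endfacet
facet normal -0.821 -0.168 0.545
outer loop
vertex 1.098 -2.833 2.581
vertex 1.317 -3.108 2.826
vertex 1.339 -2.583 3.021
endloop
endfacet
facet normal 0.820 0.169 -0.547
outer loop
vertex 2.219 -2.921 2.224
vertex 2.241 -2.397 2.419
vertex 2.452 -2.889 2.583
endloop
endfacet
facet normal 0.183 -0.983 -0.031
outer loop
vertex 2.219 -2.921 2.224
vertex 2.452 -2.889 2.583
vertex 1.317 -3.108 2.826
endloop
endfacet
facet normal 0.183 -0.983 -0.029
outer loop
vertex 1.317 -3.108 2.826
vertex 2.452 -2.889 2.583
vertex 1.55 -3.075 3.184
endloop
endfacet
facet normal -0.819 -0.169 0.549
outer loop
vertex 1.317 -3.108 2.826
vertex 1.55 -3.075 3.184
vertex 1.339 -2.583 3.021
endloop
endfacet
facet normal 0.820 0.169 -0.547
outer loop
vertex 2.452 -2.889 2.583
vertex 2.241 -2.397 2.419
vertex 2.561 -2.568 2.846
endloop
endfacet
facet normal 0.513 -0.642 0.571
outer loop
vertex 2.452 -2.889 2.583
vertex 2.561 -2.568 2.846
vertex 1.55 -3.075 3.184
endloop
endfacet
facet normal 0.513 -0.643 0.569
outer loop
vertex 1.55 -3.075 3.184
vertex 2.561 -2.568 2.846
vertex 1.659 -2.755 3.447
endloop
endfacet
facet normal -0.820 -0.170 0.547
outer loop
vertex 1.55 -3.075 3.184
vertex 1.659 -2.755 3.447
vertex 1.339 -2.583 3.021
endloop
endfacet
facet normal 0.820 0.171 -0.546
outer loop
vertex 2.561 -2.568 2.846
vertex 2.241 -2.397 2.419
vertex 2.482 -2.147 2.859
endloop
endfacet
facet normal 0.542 0.076 0.837
outer loop
vertex 2.561 -2.568 2.846
vertex 2.482 -2.147 2.859
vertex 1.659 -2.755 3.447
endloop
endfacet
facet normal 0.542 0.076 0.837
outer loop
vertex 1.659 -2.755 3.447
vertex 2.482 -2.147 2.859
vertex 1.58 -2.334 3.46
endloop
endfacet
facet normal -0.820 -0.171 0.547
outer loop
vertex 1.659 -2.755 3.447
vertex 1.58 -2.334 3.46
vertex 1.339 -2.583 3.021
endloop
endfacet

endsolid


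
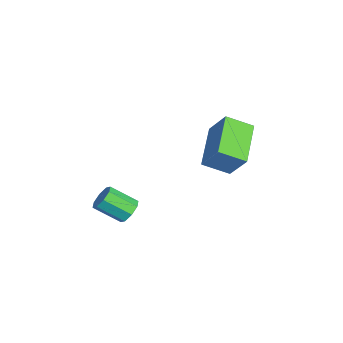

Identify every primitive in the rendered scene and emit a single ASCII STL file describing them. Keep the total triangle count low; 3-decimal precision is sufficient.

solid 
facet normal 0.064 0.813 -0.579
outer loop
vertex 1.592 -2.778 0.137
vertex 1.38 -3.08 -0.31
vertex 1.149 -2.759 0.115
endloop
endfacet
facet normal -0.015 0.581 0.814
outer loop
vertex 1.592 -2.778 0.137
vertex 1.149 -2.759 0.115
vertex 1.513 -3.818 0.878
endloop
endfacet
facet normal -0.017 0.581 0.814
outer loop
vertex 1.513 -3.818 0.878
vertex 1.149 -2.759 0.115
vertex 1.07 -3.8 0.856
endloop
endfacet
facet normal -0.062 -0.814 0.578
outer loop
vertex 1.513 -3.818 0.878
vertex 1.07 -3.8 0.856
vertex 1.3 -4.12 0.43
endloop
endfacet
facet normal 0.062 0.812 -0.580
outer loop
vertex 1.149 -2.759 0.115
vertex 1.38 -3.08 -0.31
vertex 0.841 -2.929 -0.156
endloop
endfacet
facet normal -0.718 0.439 0.540
outer loop
vertex 1.149 -2.759 0.115
vertex 0.841 -2.929 -0.156
vertex 1.07 -3.8 0.856
endloop
endfacet
facet normal -0.718 0.439 0.540
outer loop
vertex 1.07 -3.8 0.856
vertex 0.841 -2.929 -0.156
vertex 0.762 -3.97 0.585
endloop
endfacet
facet normal -0.060 -0.813 0.579
outer loop
vertex 1.07 -3.8 0.856
vertex 0.762 -3.97 0.585
vertex 1.3 -4.12 0.43
endloop
endfacet
facet normal 0.062 0.813 -0.580
outer loop
vertex 0.841 -2.929 -0.156
vertex 1.38 -3.08 -0.31
vertex 0.848 -3.187 -0.517
endloop
endfacet
facet normal -0.998 0.041 -0.049
outer loop
vertex 0.841 -2.929 -0.156
vertex 0.848 -3.187 -0.517
vertex 0.762 -3.97 0.585
endloop
endfacet
facet normal -0.998 0.041 -0.049
outer loop
vertex 0.762 -3.97 0.585
vertex 0.848 -3.187 -0.517
vertex 0.769 -4.227 0.224
endloop
endfacet
facet normal -0.060 -0.814 0.578
outer loop
vertex 0.762 -3.97 0.585
vertex 0.769 -4.227 0.224
vertex 1.3 -4.12 0.43
endloop
endfacet
facet normal 0.061 0.814 -0.578
outer loop
vertex 0.848 -3.187 -0.517
vertex 1.38 -3.08 -0.31
vertex 1.167 -3.382 -0.758
endloop
endfacet
facet normal -0.694 -0.382 -0.610
outer loop
vertex 0.848 -3.187 -0.517
vertex 1.167 -3.382 -0.758
vertex 0.769 -4.227 0.224
endloop
endfacet
facet normal -0.694 -0.382 -0.610
outer loop
vertex 0.769 -4.227 0.224
vertex 1.167 -3.382 -0.758
vertex 1.088 -4.422 -0.017
endloop
endfacet
facet normal -0.060 -0.814 0.578
outer loop
vertex 0.769 -4.227 0.224
vertex 1.088 -4.422 -0.017
vertex 1.3 -4.12 0.43
endloop
endfacet
facet normal 0.062 0.814 -0.578
outer loop
vertex 1.167 -3.382 -0.758
vertex 1.38 -3.08 -0.31
vertex 1.61 -3.4 -0.736
endloop
endfacet
facet normal 0.017 -0.581 -0.814
outer loop
vertex 1.167 -3.382 -0.758
vertex 1.61 -3.4 -0.736
vertex 1.088 -4.422 -0.017
endloop
endfacet
facet normal 0.016 -0.581 -0.814
outer loop
vertex 1.088 -4.422 -0.017
vertex 1.61 -3.4 -0.736
vertex 1.531 -4.441 0.005
endloop
endfacet
facet normal -0.064 -0.813 0.579
outer loop
vertex 1.088 -4.422 -0.017
vertex 1.531 -4.441 0.005
vertex 1.3 -4.12 0.43
endloop
endfacet
facet normal 0.060 0.813 -0.579
outer loop
vertex 1.61 -3.4 -0.736
vertex 1.38 -3.08 -0.31
vertex 1.918 -3.23 -0.465
endloop
endfacet
facet normal 0.718 -0.439 -0.540
outer loop
vertex 1.61 -3.4 -0.736
vertex 1.918 -3.23 -0.465
vertex 1.531 -4.441 0.005
endloop
endfacet
facet normal 0.718 -0.439 -0.540
outer loop
vertex 1.531 -4.441 0.005
vertex 1.918 -3.23 -0.465
vertex 1.839 -4.271 0.276
endloop
endfacet
facet normal -0.062 -0.812 0.580
outer loop
vertex 1.531 -4.441 0.005
vertex 1.839 -4.271 0.276
vertex 1.3 -4.12 0.43
endloop
endfacet
facet normal 0.060 0.814 -0.578
outer loop
vertex 1.918 -3.23 -0.465
vertex 1.38 -3.08 -0.31
vertex 1.911 -2.973 -0.104
endloop
endfacet
facet normal 0.998 -0.041 0.049
outer loop
vertex 1.918 -3.23 -0.465
vertex 1.911 -2.973 -0.104
vertex 1.839 -4.271 0.276
endloop
endfacet
facet normal 0.998 -0.041 0.049
outer loop
vertex 1.839 -4.271 0.276
vertex 1.911 -2.973 -0.104
vertex 1.832 -4.013 0.637
endloop
endfacet
facet normal -0.062 -0.813 0.580
outer loop
vertex 1.839 -4.271 0.276
vertex 1.832 -4.013 0.637
vertex 1.3 -4.12 0.43
endloop
endfacet
facet normal 0.060 0.814 -0.578
outer loop
vertex 1.911 -2.973 -0.104
vertex 1.38 -3.08 -0.31
vertex 1.592 -2.778 0.137
endloop
endfacet
facet normal 0.694 0.382 0.610
outer loop
vertex 1.911 -2.973 -0.104
vertex 1.592 -2.778 0.137
vertex 1.832 -4.013 0.637
endloop
endfacet
facet normal 0.694 0.382 0.610
outer loop
vertex 1.832 -4.013 0.637
vertex 1.592 -2.778 0.137
vertex 1.513 -3.818 0.878
endloop
endfacet
facet normal -0.061 -0.814 0.578
outer loop
vertex 1.832 -4.013 0.637
vertex 1.513 -3.818 0.878
vertex 1.3 -4.12 0.43
endloop
endfacet
facet normal -0.903 0.145 0.404
outer loop
vertex -3.836 0.52 1.657
vertex -3.922 1.649 1.06
vertex -4.446 -0.126 0.524
endloop
endfacet
facet normal 0.067 -0.882 0.467
outer loop
vertex -2.558 -0.429 -0.32
vertex -3.836 0.52 1.657
vertex -4.446 -0.126 0.524
endloop
endfacet
facet normal -0.903 0.145 0.404
outer loop
vertex -4.446 -0.126 0.524
vertex -3.922 1.649 1.06
vertex -4.532 1.003 -0.073
endloop
endfacet
facet normal -0.424 -0.448 -0.787
outer loop
vertex -4.532 1.003 -0.073
vertex -2.558 -0.429 -0.32
vertex -4.446 -0.126 0.524
endloop
endfacet
facet normal 0.424 0.448 0.787
outer loop
vertex -3.836 0.52 1.657
vertex -2.034 1.346 0.216
vertex -3.922 1.649 1.06
endloop
endfacet
facet normal 0.067 -0.882 0.467
outer loop
vertex -1.948 0.217 0.813
vertex -3.836 0.52 1.657
vertex -2.558 -0.429 -0.32
endloop
endfacet
facet normal 0.424 0.448 0.787
outer loop
vertex -1.948 0.217 0.813
vertex -2.034 1.346 0.216
vertex -3.836 0.52 1.657
endloop
endfacet
facet normal -0.067 0.882 -0.467
outer loop
vertex -3.922 1.649 1.06
vertex -2.034 1.346 0.216
vertex -4.532 1.003 -0.073
endloop
endfacet
facet normal -0.424 -0.448 -0.787
outer loop
vertex -2.644 0.7 -0.917
vertex -2.558 -0.429 -0.32
vertex -4.532 1.003 -0.073
endloop
endfacet
facet normal -0.067 0.882 -0.467
outer loop
vertex -4.532 1.003 -0.073
vertex -2.034 1.346 0.216
vertex -2.644 0.7 -0.917
endloop
endfacet
facet normal 0.903 -0.145 -0.404
outer loop
vertex -2.644 0.7 -0.917
vertex -1.948 0.217 0.813
vertex -2.558 -0.429 -0.32
endloop
endfacet
facet normal 0.903 -0.145 -0.404
outer loop
vertex -2.034 1.346 0.216
vertex -1.948 0.217 0.813
vertex -2.644 0.7 -0.917
endloop
endfacet

endsolid


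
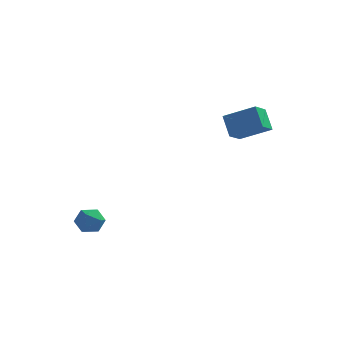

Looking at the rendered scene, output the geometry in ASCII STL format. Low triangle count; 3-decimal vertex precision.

solid 
facet normal -0.375 0.491 0.787
outer loop
vertex 1.687 2.945 2.05
vertex 3.15 2.911 2.768
vertex 1.933 3.868 1.591
endloop
endfacet
facet normal -0.898 0.020 -0.440
outer loop
vertex 2.39 3.269 0.632
vertex 1.687 2.945 2.05
vertex 1.933 3.868 1.591
endloop
endfacet
facet normal -0.375 0.491 0.787
outer loop
vertex 1.933 3.868 1.591
vertex 3.15 2.911 2.768
vertex 3.396 3.834 2.309
endloop
endfacet
facet normal 0.233 0.871 -0.433
outer loop
vertex 3.396 3.834 2.309
vertex 2.39 3.269 0.632
vertex 1.933 3.868 1.591
endloop
endfacet
facet normal -0.233 -0.871 0.433
outer loop
vertex 1.687 2.945 2.05
vertex 3.607 2.312 1.809
vertex 3.15 2.911 2.768
endloop
endfacet
facet normal -0.898 0.020 -0.440
outer loop
vertex 2.144 2.346 1.091
vertex 1.687 2.945 2.05
vertex 2.39 3.269 0.632
endloop
endfacet
facet normal -0.233 -0.871 0.433
outer loop
vertex 2.144 2.346 1.091
vertex 3.607 2.312 1.809
vertex 1.687 2.945 2.05
endloop
endfacet
facet normal 0.898 -0.020 0.440
outer loop
vertex 3.15 2.911 2.768
vertex 3.607 2.312 1.809
vertex 3.396 3.834 2.309
endloop
endfacet
facet normal 0.233 0.871 -0.433
outer loop
vertex 3.853 3.235 1.35
vertex 2.39 3.269 0.632
vertex 3.396 3.834 2.309
endloop
endfacet
facet normal 0.898 -0.020 0.440
outer loop
vertex 3.396 3.834 2.309
vertex 3.607 2.312 1.809
vertex 3.853 3.235 1.35
endloop
endfacet
facet normal 0.375 -0.491 -0.787
outer loop
vertex 3.853 3.235 1.35
vertex 2.144 2.346 1.091
vertex 2.39 3.269 0.632
endloop
endfacet
facet normal 0.375 -0.491 -0.787
outer loop
vertex 3.607 2.312 1.809
vertex 2.144 2.346 1.091
vertex 3.853 3.235 1.35
endloop
endfacet
facet normal -0.125 -0.004 0.992
outer loop
vertex -3.179 -2.203 -2.122
vertex -2.786 -2.811 -2.075
vertex -2.46 -2.164 -2.031
endloop
endfacet
facet normal -0.129 0.662 0.738
outer loop
vertex -3.179 -2.203 -2.122
vertex -2.46 -2.164 -2.031
vertex -2.793 -1.714 -2.493
endloop
endfacet
facet normal -0.653 0.712 0.258
outer loop
vertex -3.179 -2.203 -2.122
vertex -2.793 -1.714 -2.493
vertex -3.324 -2.082 -2.822
endloop
endfacet
facet normal -0.974 0.074 0.215
outer loop
vertex -3.179 -2.203 -2.122
vertex -3.324 -2.082 -2.822
vertex -3.319 -2.76 -2.564
endloop
endfacet
facet normal -0.648 -0.367 0.668
outer loop
vertex -3.179 -2.203 -2.122
vertex -3.319 -2.76 -2.564
vertex -2.786 -2.811 -2.075
endloop
endfacet
facet normal 0.491 0.774 0.400
outer loop
vertex -2.793 -1.714 -2.493
vertex -2.46 -2.164 -2.031
vertex -2.161 -2.02 -2.676
endloop
endfacet
facet normal 0.497 -0.306 0.812
outer loop
vertex -2.46 -2.164 -2.031
vertex -2.786 -2.811 -2.075
vertex -2.156 -2.698 -2.418
endloop
endfacet
facet normal -0.349 -0.892 0.287
outer loop
vertex -2.786 -2.811 -2.075
vertex -3.319 -2.76 -2.564
vertex -2.687 -3.066 -2.747
endloop
endfacet
facet normal -0.877 -0.176 -0.446
outer loop
vertex -3.319 -2.76 -2.564
vertex -3.324 -2.082 -2.822
vertex -3.02 -2.616 -3.209
endloop
endfacet
facet normal -0.358 0.854 -0.377
outer loop
vertex -3.324 -2.082 -2.822
vertex -2.793 -1.714 -2.493
vertex -2.694 -1.969 -3.165
endloop
endfacet
facet normal 0.974 -0.074 -0.215
outer loop
vertex -2.301 -2.577 -3.118
vertex -2.161 -2.02 -2.676
vertex -2.156 -2.698 -2.418
endloop
endfacet
facet normal 0.653 -0.712 -0.258
outer loop
vertex -2.301 -2.577 -3.118
vertex -2.156 -2.698 -2.418
vertex -2.687 -3.066 -2.747
endloop
endfacet
facet normal 0.129 -0.662 -0.738
outer loop
vertex -2.301 -2.577 -3.118
vertex -2.687 -3.066 -2.747
vertex -3.02 -2.616 -3.209
endloop
endfacet
facet normal 0.125 0.004 -0.992
outer loop
vertex -2.301 -2.577 -3.118
vertex -3.02 -2.616 -3.209
vertex -2.694 -1.969 -3.165
endloop
endfacet
facet normal 0.648 0.367 -0.668
outer loop
vertex -2.301 -2.577 -3.118
vertex -2.694 -1.969 -3.165
vertex -2.161 -2.02 -2.676
endloop
endfacet
facet normal 0.877 0.176 0.446
outer loop
vertex -2.156 -2.698 -2.418
vertex -2.161 -2.02 -2.676
vertex -2.46 -2.164 -2.031
endloop
endfacet
facet normal 0.358 -0.854 0.377
outer loop
vertex -2.687 -3.066 -2.747
vertex -2.156 -2.698 -2.418
vertex -2.786 -2.811 -2.075
endloop
endfacet
facet normal -0.491 -0.774 -0.400
outer loop
vertex -3.02 -2.616 -3.209
vertex -2.687 -3.066 -2.747
vertex -3.319 -2.76 -2.564
endloop
endfacet
facet normal -0.497 0.306 -0.812
outer loop
vertex -2.694 -1.969 -3.165
vertex -3.02 -2.616 -3.209
vertex -3.324 -2.082 -2.822
endloop
endfacet
facet normal 0.349 0.892 -0.287
outer loop
vertex -2.161 -2.02 -2.676
vertex -2.694 -1.969 -3.165
vertex -2.793 -1.714 -2.493
endloop
endfacet

endsolid


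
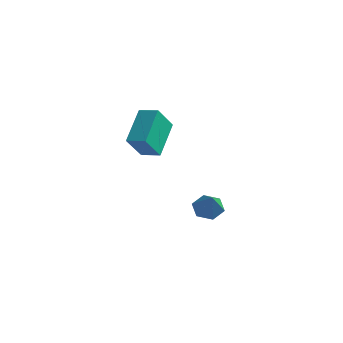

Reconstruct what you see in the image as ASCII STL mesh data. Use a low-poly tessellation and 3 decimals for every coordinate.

solid 
facet normal -0.962 -0.227 -0.152
outer loop
vertex -0.275 -2.551 3.995
vertex -0.333 -1.528 2.832
vertex 0.269 -3.99 2.702
endloop
endfacet
facet normal 0.037 -0.660 0.750
outer loop
vertex 1.193 -3.772 2.848
vertex -0.275 -2.551 3.995
vertex 0.269 -3.99 2.702
endloop
endfacet
facet normal -0.962 -0.227 -0.153
outer loop
vertex 0.269 -3.99 2.702
vertex -0.333 -1.528 2.832
vertex 0.212 -2.967 1.539
endloop
endfacet
facet normal 0.271 -0.716 -0.643
outer loop
vertex 0.212 -2.967 1.539
vertex 1.193 -3.772 2.848
vertex 0.269 -3.99 2.702
endloop
endfacet
facet normal -0.271 0.716 0.643
outer loop
vertex -0.275 -2.551 3.995
vertex 0.591 -1.31 2.978
vertex -0.333 -1.528 2.832
endloop
endfacet
facet normal 0.037 -0.660 0.750
outer loop
vertex 0.648 -2.333 4.141
vertex -0.275 -2.551 3.995
vertex 1.193 -3.772 2.848
endloop
endfacet
facet normal -0.271 0.716 0.643
outer loop
vertex 0.648 -2.333 4.141
vertex 0.591 -1.31 2.978
vertex -0.275 -2.551 3.995
endloop
endfacet
facet normal -0.037 0.660 -0.750
outer loop
vertex -0.333 -1.528 2.832
vertex 0.591 -1.31 2.978
vertex 0.212 -2.967 1.539
endloop
endfacet
facet normal 0.271 -0.716 -0.643
outer loop
vertex 1.135 -2.749 1.685
vertex 1.193 -3.772 2.848
vertex 0.212 -2.967 1.539
endloop
endfacet
facet normal -0.037 0.660 -0.750
outer loop
vertex 0.212 -2.967 1.539
vertex 0.591 -1.31 2.978
vertex 1.135 -2.749 1.685
endloop
endfacet
facet normal 0.962 0.228 0.152
outer loop
vertex 1.135 -2.749 1.685
vertex 0.648 -2.333 4.141
vertex 1.193 -3.772 2.848
endloop
endfacet
facet normal 0.962 0.227 0.152
outer loop
vertex 0.591 -1.31 2.978
vertex 0.648 -2.333 4.141
vertex 1.135 -2.749 1.685
endloop
endfacet
facet normal -0.550 0.495 -0.673
outer loop
vertex 1.522 1.202 -2.9
vertex 0.909 0.774 -2.714
vertex 1.046 1.433 -2.341
endloop
endfacet
facet normal 0.723 0.580 0.376
outer loop
vertex 1.522 1.202 -2.9
vertex 1.046 1.433 -2.341
vertex 1.851 -0.074 -1.566
endloop
endfacet
facet normal -0.550 0.495 -0.672
outer loop
vertex 1.046 1.433 -2.341
vertex 0.909 0.774 -2.714
vertex 0.434 1.005 -2.155
endloop
endfacet
facet normal -0.036 0.442 0.896
outer loop
vertex 1.046 1.433 -2.341
vertex 0.434 1.005 -2.155
vertex 1.851 -0.074 -1.566
endloop
endfacet
facet normal -0.550 0.495 -0.672
outer loop
vertex 0.434 1.005 -2.155
vertex 0.909 0.774 -2.714
vertex 0.297 0.346 -2.528
endloop
endfacet
facet normal -0.560 -0.317 0.766
outer loop
vertex 0.434 1.005 -2.155
vertex 0.297 0.346 -2.528
vertex 1.851 -0.074 -1.566
endloop
endfacet
facet normal -0.551 0.496 -0.672
outer loop
vertex 0.297 0.346 -2.528
vertex 0.909 0.774 -2.714
vertex 0.772 0.115 -3.088
endloop
endfacet
facet normal -0.324 -0.939 0.113
outer loop
vertex 0.297 0.346 -2.528
vertex 0.772 0.115 -3.088
vertex 1.851 -0.074 -1.566
endloop
endfacet
facet normal -0.550 0.496 -0.672
outer loop
vertex 0.772 0.115 -3.088
vertex 0.909 0.774 -2.714
vertex 1.385 0.543 -3.274
endloop
endfacet
facet normal 0.436 -0.802 -0.409
outer loop
vertex 0.772 0.115 -3.088
vertex 1.385 0.543 -3.274
vertex 1.851 -0.074 -1.566
endloop
endfacet
facet normal -0.550 0.496 -0.672
outer loop
vertex 1.385 0.543 -3.274
vertex 0.909 0.774 -2.714
vertex 1.522 1.202 -2.9
endloop
endfacet
facet normal 0.960 -0.042 -0.277
outer loop
vertex 1.385 0.543 -3.274
vertex 1.522 1.202 -2.9
vertex 1.851 -0.074 -1.566
endloop
endfacet

endsolid


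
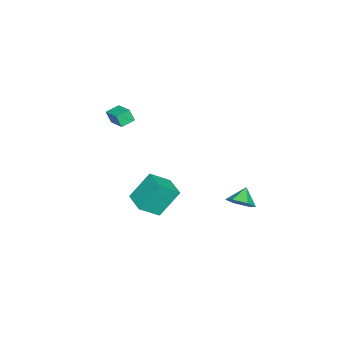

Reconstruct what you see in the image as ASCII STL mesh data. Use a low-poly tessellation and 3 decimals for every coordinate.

solid 
facet normal 0.729 -0.086 -0.679
outer loop
vertex 1.565 3.08 -1.048
vertex 1.054 3.394 -1.637
vertex 1.537 3.909 -1.183
endloop
endfacet
facet normal 0.160 0.164 0.973
outer loop
vertex 1.565 3.08 -1.048
vertex 1.537 3.909 -1.183
vertex 0.266 3.486 -0.903
endloop
endfacet
facet normal 0.729 -0.085 -0.679
outer loop
vertex 1.537 3.909 -1.183
vertex 1.054 3.394 -1.637
vertex 1.026 4.222 -1.771
endloop
endfacet
facet normal -0.147 0.814 0.561
outer loop
vertex 1.537 3.909 -1.183
vertex 1.026 4.222 -1.771
vertex 0.266 3.486 -0.903
endloop
endfacet
facet normal 0.729 -0.085 -0.679
outer loop
vertex 1.026 4.222 -1.771
vertex 1.054 3.394 -1.637
vertex 0.543 3.707 -2.225
endloop
endfacet
facet normal -0.714 0.699 -0.033
outer loop
vertex 1.026 4.222 -1.771
vertex 0.543 3.707 -2.225
vertex 0.266 3.486 -0.903
endloop
endfacet
facet normal 0.729 -0.086 -0.679
outer loop
vertex 0.543 3.707 -2.225
vertex 1.054 3.394 -1.637
vertex 0.57 2.878 -2.091
endloop
endfacet
facet normal -0.974 -0.067 -0.215
outer loop
vertex 0.543 3.707 -2.225
vertex 0.57 2.878 -2.091
vertex 0.266 3.486 -0.903
endloop
endfacet
facet normal 0.729 -0.087 -0.679
outer loop
vertex 0.57 2.878 -2.091
vertex 1.054 3.394 -1.637
vertex 1.081 2.565 -1.502
endloop
endfacet
facet normal -0.667 -0.718 0.197
outer loop
vertex 0.57 2.878 -2.091
vertex 1.081 2.565 -1.502
vertex 0.266 3.486 -0.903
endloop
endfacet
facet normal 0.729 -0.087 -0.679
outer loop
vertex 1.081 2.565 -1.502
vertex 1.054 3.394 -1.637
vertex 1.565 3.08 -1.048
endloop
endfacet
facet normal -0.100 -0.603 0.791
outer loop
vertex 1.081 2.565 -1.502
vertex 1.565 3.08 -1.048
vertex 0.266 3.486 -0.903
endloop
endfacet
facet normal -0.647 -0.714 -0.267
outer loop
vertex -0.712 -4.663 2.8
vertex -1.367 -4.147 3.009
vertex -0.723 -4.364 2.026
endloop
endfacet
facet normal 0.762 -0.600 -0.243
outer loop
vertex 0.067 -3.493 2.351
vertex -0.712 -4.663 2.8
vertex -0.723 -4.364 2.026
endloop
endfacet
facet normal -0.647 -0.714 -0.266
outer loop
vertex -0.723 -4.364 2.026
vertex -1.367 -4.147 3.009
vertex -1.378 -3.848 2.234
endloop
endfacet
facet normal -0.013 0.360 -0.933
outer loop
vertex -1.378 -3.848 2.234
vertex 0.067 -3.493 2.351
vertex -0.723 -4.364 2.026
endloop
endfacet
facet normal 0.014 -0.360 0.933
outer loop
vertex -0.712 -4.663 2.8
vertex -0.577 -3.276 3.334
vertex -1.367 -4.147 3.009
endloop
endfacet
facet normal 0.762 -0.600 -0.242
outer loop
vertex 0.078 -3.792 3.126
vertex -0.712 -4.663 2.8
vertex 0.067 -3.493 2.351
endloop
endfacet
facet normal 0.012 -0.360 0.933
outer loop
vertex 0.078 -3.792 3.126
vertex -0.577 -3.276 3.334
vertex -0.712 -4.663 2.8
endloop
endfacet
facet normal -0.762 0.601 0.243
outer loop
vertex -1.367 -4.147 3.009
vertex -0.577 -3.276 3.334
vertex -1.378 -3.848 2.234
endloop
endfacet
facet normal -0.013 0.361 -0.932
outer loop
vertex -0.588 -2.977 2.56
vertex 0.067 -3.493 2.351
vertex -1.378 -3.848 2.234
endloop
endfacet
facet normal -0.762 0.600 0.243
outer loop
vertex -1.378 -3.848 2.234
vertex -0.577 -3.276 3.334
vertex -0.588 -2.977 2.56
endloop
endfacet
facet normal 0.647 0.714 0.266
outer loop
vertex -0.588 -2.977 2.56
vertex 0.078 -3.792 3.126
vertex 0.067 -3.493 2.351
endloop
endfacet
facet normal 0.647 0.714 0.267
outer loop
vertex -0.577 -3.276 3.334
vertex 0.078 -3.792 3.126
vertex -0.588 -2.977 2.56
endloop
endfacet
facet normal -0.771 -0.636 0.029
outer loop
vertex 2.036 -2.463 -1.67
vertex 1.335 -1.542 -0.138
vertex 1.265 -1.568 -2.561
endloop
endfacet
facet normal 0.365 -0.480 -0.798
outer loop
vertex 2.345 -0.678 -2.602
vertex 2.036 -2.463 -1.67
vertex 1.265 -1.568 -2.561
endloop
endfacet
facet normal -0.771 -0.636 0.029
outer loop
vertex 1.265 -1.568 -2.561
vertex 1.335 -1.542 -0.138
vertex 0.564 -0.647 -1.03
endloop
endfacet
facet normal -0.521 0.605 -0.602
outer loop
vertex 0.564 -0.647 -1.03
vertex 2.345 -0.678 -2.602
vertex 1.265 -1.568 -2.561
endloop
endfacet
facet normal 0.521 -0.605 0.602
outer loop
vertex 2.036 -2.463 -1.67
vertex 2.415 -0.652 -0.179
vertex 1.335 -1.542 -0.138
endloop
endfacet
facet normal 0.366 -0.480 -0.798
outer loop
vertex 3.116 -1.573 -1.71
vertex 2.036 -2.463 -1.67
vertex 2.345 -0.678 -2.602
endloop
endfacet
facet normal 0.521 -0.605 0.602
outer loop
vertex 3.116 -1.573 -1.71
vertex 2.415 -0.652 -0.179
vertex 2.036 -2.463 -1.67
endloop
endfacet
facet normal -0.365 0.480 0.798
outer loop
vertex 1.335 -1.542 -0.138
vertex 2.415 -0.652 -0.179
vertex 0.564 -0.647 -1.03
endloop
endfacet
facet normal -0.521 0.605 -0.602
outer loop
vertex 1.644 0.243 -1.07
vertex 2.345 -0.678 -2.602
vertex 0.564 -0.647 -1.03
endloop
endfacet
facet normal -0.366 0.479 0.798
outer loop
vertex 0.564 -0.647 -1.03
vertex 2.415 -0.652 -0.179
vertex 1.644 0.243 -1.07
endloop
endfacet
facet normal 0.771 0.636 -0.029
outer loop
vertex 1.644 0.243 -1.07
vertex 3.116 -1.573 -1.71
vertex 2.345 -0.678 -2.602
endloop
endfacet
facet normal 0.771 0.636 -0.029
outer loop
vertex 2.415 -0.652 -0.179
vertex 3.116 -1.573 -1.71
vertex 1.644 0.243 -1.07
endloop
endfacet

endsolid


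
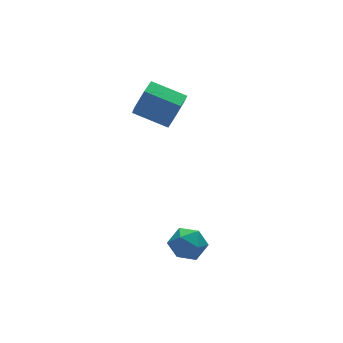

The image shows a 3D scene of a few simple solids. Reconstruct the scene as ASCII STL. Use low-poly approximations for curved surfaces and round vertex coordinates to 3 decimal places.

solid 
facet normal 0.670 -0.657 -0.345
outer loop
vertex -2.063 2.697 1.598
vertex -2.511 2.59 0.932
vertex -1.94 3.164 0.948
endloop
endfacet
facet normal 0.727 0.485 0.486
outer loop
vertex -2.063 2.697 1.598
vertex -1.94 3.164 0.948
vertex -3.06 3.676 2.114
endloop
endfacet
facet normal 0.727 0.485 0.486
outer loop
vertex -3.06 3.676 2.114
vertex -1.94 3.164 0.948
vertex -2.937 4.144 1.463
endloop
endfacet
facet normal -0.669 0.658 0.346
outer loop
vertex -3.06 3.676 2.114
vertex -2.937 4.144 1.463
vertex -3.509 3.57 1.448
endloop
endfacet
facet normal 0.670 -0.657 -0.345
outer loop
vertex -1.94 3.164 0.948
vertex -2.511 2.59 0.932
vertex -2.388 3.057 0.282
endloop
endfacet
facet normal 0.495 0.742 -0.452
outer loop
vertex -1.94 3.164 0.948
vertex -2.388 3.057 0.282
vertex -2.937 4.144 1.463
endloop
endfacet
facet normal 0.495 0.742 -0.453
outer loop
vertex -2.937 4.144 1.463
vertex -2.388 3.057 0.282
vertex -3.386 4.037 0.797
endloop
endfacet
facet normal -0.669 0.658 0.345
outer loop
vertex -2.937 4.144 1.463
vertex -3.386 4.037 0.797
vertex -3.509 3.57 1.448
endloop
endfacet
facet normal 0.669 -0.658 -0.346
outer loop
vertex -2.388 3.057 0.282
vertex -2.511 2.59 0.932
vertex -2.96 2.484 0.266
endloop
endfacet
facet normal -0.231 0.257 -0.938
outer loop
vertex -2.388 3.057 0.282
vertex -2.96 2.484 0.266
vertex -3.386 4.037 0.797
endloop
endfacet
facet normal -0.233 0.257 -0.938
outer loop
vertex -3.386 4.037 0.797
vertex -2.96 2.484 0.266
vertex -3.957 3.463 0.782
endloop
endfacet
facet normal -0.670 0.657 0.345
outer loop
vertex -3.386 4.037 0.797
vertex -3.957 3.463 0.782
vertex -3.509 3.57 1.448
endloop
endfacet
facet normal 0.669 -0.658 -0.346
outer loop
vertex -2.96 2.484 0.266
vertex -2.511 2.59 0.932
vertex -3.083 2.016 0.917
endloop
endfacet
facet normal -0.727 -0.485 -0.486
outer loop
vertex -2.96 2.484 0.266
vertex -3.083 2.016 0.917
vertex -3.957 3.463 0.782
endloop
endfacet
facet normal -0.727 -0.485 -0.486
outer loop
vertex -3.957 3.463 0.782
vertex -3.083 2.016 0.917
vertex -4.08 2.996 1.432
endloop
endfacet
facet normal -0.670 0.657 0.345
outer loop
vertex -3.957 3.463 0.782
vertex -4.08 2.996 1.432
vertex -3.509 3.57 1.448
endloop
endfacet
facet normal 0.669 -0.658 -0.345
outer loop
vertex -3.083 2.016 0.917
vertex -2.511 2.59 0.932
vertex -2.634 2.123 1.583
endloop
endfacet
facet normal -0.495 -0.742 0.453
outer loop
vertex -3.083 2.016 0.917
vertex -2.634 2.123 1.583
vertex -4.08 2.996 1.432
endloop
endfacet
facet normal -0.495 -0.742 0.452
outer loop
vertex -4.08 2.996 1.432
vertex -2.634 2.123 1.583
vertex -3.632 3.103 2.098
endloop
endfacet
facet normal -0.670 0.657 0.345
outer loop
vertex -4.08 2.996 1.432
vertex -3.632 3.103 2.098
vertex -3.509 3.57 1.448
endloop
endfacet
facet normal 0.670 -0.657 -0.345
outer loop
vertex -2.634 2.123 1.583
vertex -2.511 2.59 0.932
vertex -2.063 2.697 1.598
endloop
endfacet
facet normal 0.233 -0.256 0.938
outer loop
vertex -2.634 2.123 1.583
vertex -2.063 2.697 1.598
vertex -3.632 3.103 2.098
endloop
endfacet
facet normal 0.232 -0.258 0.938
outer loop
vertex -3.632 3.103 2.098
vertex -2.063 2.697 1.598
vertex -3.06 3.676 2.114
endloop
endfacet
facet normal -0.669 0.658 0.346
outer loop
vertex -3.632 3.103 2.098
vertex -3.06 3.676 2.114
vertex -3.509 3.57 1.448
endloop
endfacet
facet normal -0.614 0.421 0.668
outer loop
vertex -4.653 -0.756 -3.31
vertex -4.355 -1.218 -2.745
vertex -4.031 -0.514 -2.891
endloop
endfacet
facet normal -0.445 0.883 0.150
outer loop
vertex -4.653 -0.756 -3.31
vertex -4.031 -0.514 -2.891
vertex -4.052 -0.392 -3.67
endloop
endfacet
facet normal -0.646 0.599 -0.473
outer loop
vertex -4.653 -0.756 -3.31
vertex -4.052 -0.392 -3.67
vertex -4.39 -1.021 -4.005
endloop
endfacet
facet normal -0.939 -0.038 -0.341
outer loop
vertex -4.653 -0.756 -3.31
vertex -4.39 -1.021 -4.005
vertex -4.577 -1.531 -3.434
endloop
endfacet
facet normal -0.920 -0.148 0.364
outer loop
vertex -4.653 -0.756 -3.31
vertex -4.577 -1.531 -3.434
vertex -4.355 -1.218 -2.745
endloop
endfacet
facet normal 0.265 0.954 0.142
outer loop
vertex -4.052 -0.392 -3.67
vertex -4.031 -0.514 -2.891
vertex -3.383 -0.629 -3.326
endloop
endfacet
facet normal -0.008 0.207 0.978
outer loop
vertex -4.031 -0.514 -2.891
vertex -4.355 -1.218 -2.745
vertex -3.57 -1.139 -2.755
endloop
endfacet
facet normal -0.503 -0.714 0.487
outer loop
vertex -4.355 -1.218 -2.745
vertex -4.577 -1.531 -3.434
vertex -3.908 -1.768 -3.09
endloop
endfacet
facet normal -0.534 -0.536 -0.654
outer loop
vertex -4.577 -1.531 -3.434
vertex -4.39 -1.021 -4.005
vertex -3.929 -1.646 -3.869
endloop
endfacet
facet normal -0.061 0.494 -0.867
outer loop
vertex -4.39 -1.021 -4.005
vertex -4.052 -0.392 -3.67
vertex -3.605 -0.942 -4.015
endloop
endfacet
facet normal 0.939 0.038 0.341
outer loop
vertex -3.307 -1.404 -3.45
vertex -3.383 -0.629 -3.326
vertex -3.57 -1.139 -2.755
endloop
endfacet
facet normal 0.646 -0.599 0.473
outer loop
vertex -3.307 -1.404 -3.45
vertex -3.57 -1.139 -2.755
vertex -3.908 -1.768 -3.09
endloop
endfacet
facet normal 0.445 -0.883 -0.150
outer loop
vertex -3.307 -1.404 -3.45
vertex -3.908 -1.768 -3.09
vertex -3.929 -1.646 -3.869
endloop
endfacet
facet normal 0.614 -0.421 -0.668
outer loop
vertex -3.307 -1.404 -3.45
vertex -3.929 -1.646 -3.869
vertex -3.605 -0.942 -4.015
endloop
endfacet
facet normal 0.920 0.148 -0.364
outer loop
vertex -3.307 -1.404 -3.45
vertex -3.605 -0.942 -4.015
vertex -3.383 -0.629 -3.326
endloop
endfacet
facet normal 0.534 0.536 0.654
outer loop
vertex -3.57 -1.139 -2.755
vertex -3.383 -0.629 -3.326
vertex -4.031 -0.514 -2.891
endloop
endfacet
facet normal 0.061 -0.494 0.867
outer loop
vertex -3.908 -1.768 -3.09
vertex -3.57 -1.139 -2.755
vertex -4.355 -1.218 -2.745
endloop
endfacet
facet normal -0.265 -0.954 -0.142
outer loop
vertex -3.929 -1.646 -3.869
vertex -3.908 -1.768 -3.09
vertex -4.577 -1.531 -3.434
endloop
endfacet
facet normal 0.008 -0.207 -0.978
outer loop
vertex -3.605 -0.942 -4.015
vertex -3.929 -1.646 -3.869
vertex -4.39 -1.021 -4.005
endloop
endfacet
facet normal 0.503 0.714 -0.487
outer loop
vertex -3.383 -0.629 -3.326
vertex -3.605 -0.942 -4.015
vertex -4.052 -0.392 -3.67
endloop
endfacet

endsolid
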